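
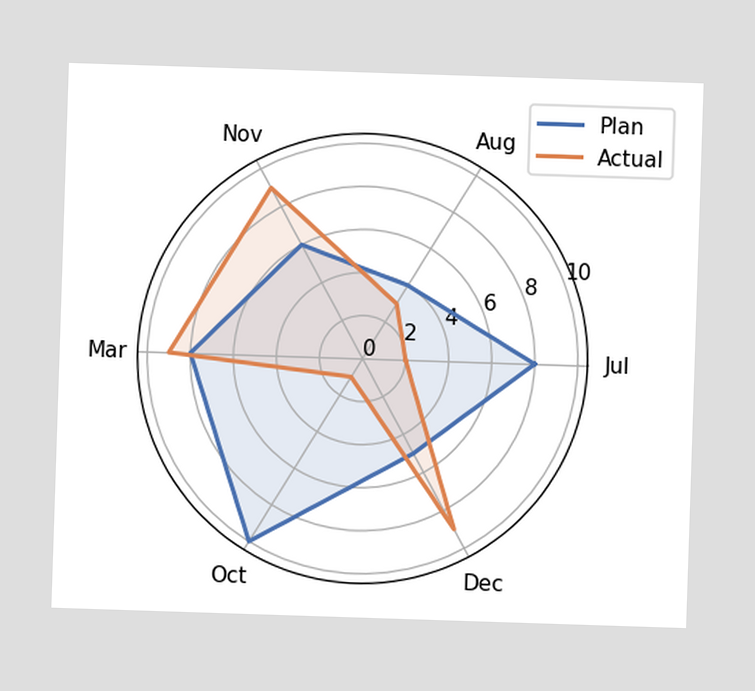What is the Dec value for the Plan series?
On the Dec axis, Plan reaches 5.

5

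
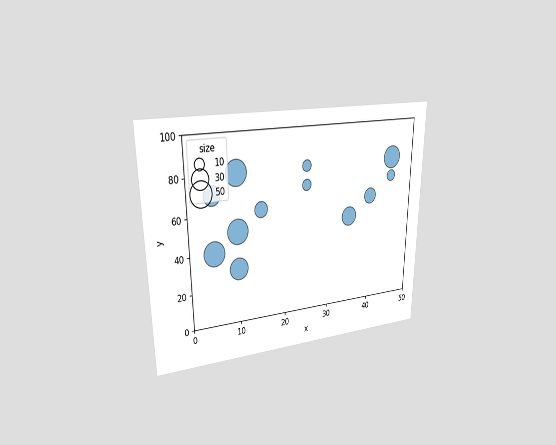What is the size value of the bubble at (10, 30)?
The chart is viewed at a slight angle. Matching the bubble at (10, 30) against the size legend gives 40.

40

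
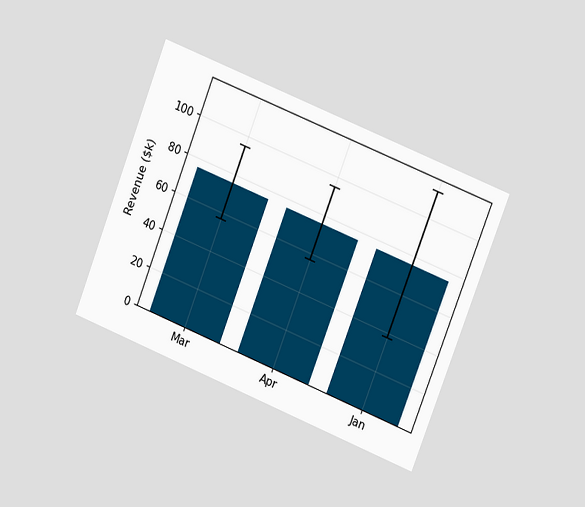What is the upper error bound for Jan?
The chart is tilted about 21° clockwise and viewed slightly from the right. The Jan bar's upper whisker reaches $114k.

$114k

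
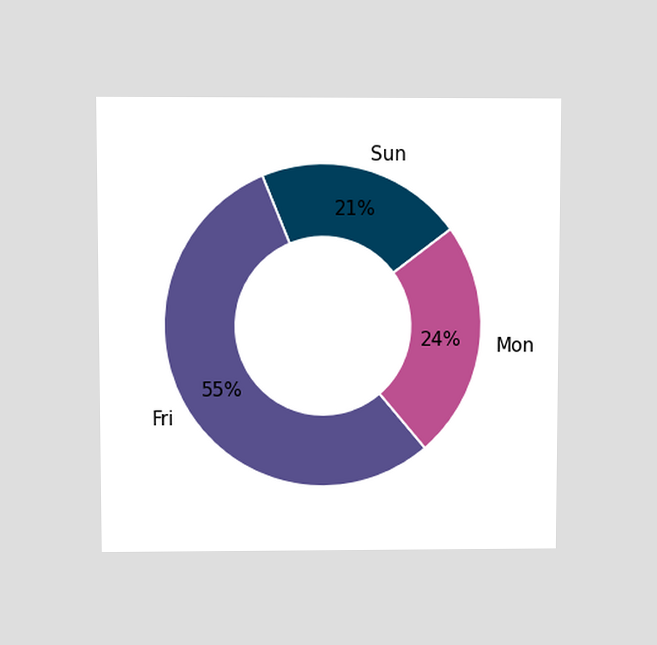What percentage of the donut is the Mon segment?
24%

The chart is viewed at a slight angle. The Mon segment takes up 24% of the ring.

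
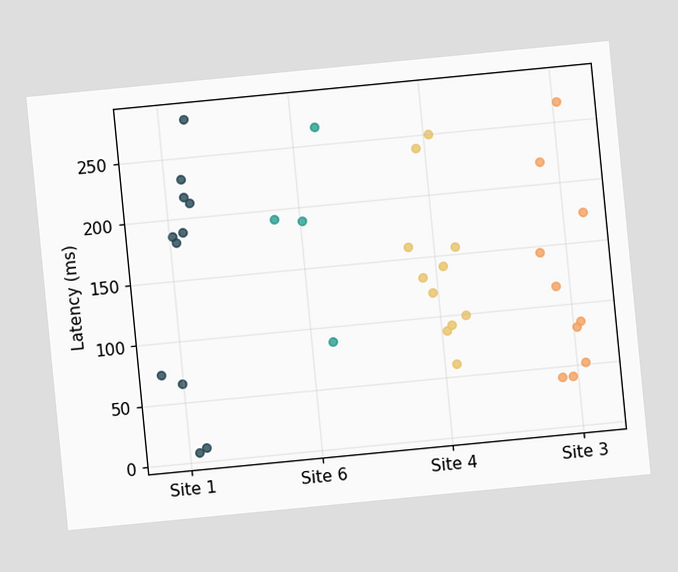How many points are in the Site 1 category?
11

The chart is tilted about 6° counter-clockwise. Counting the markers in the Site 1 column gives 11.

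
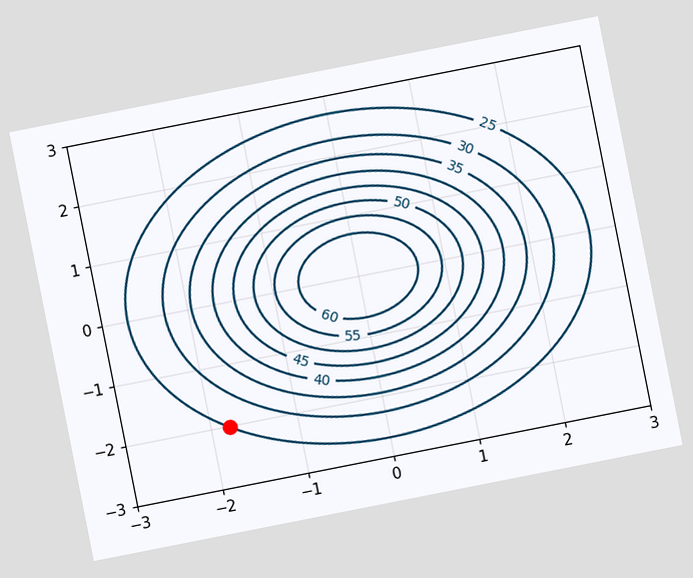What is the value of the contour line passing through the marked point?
The chart is tilted about 11° counter-clockwise. The marked point sits on the contour labelled 25.

25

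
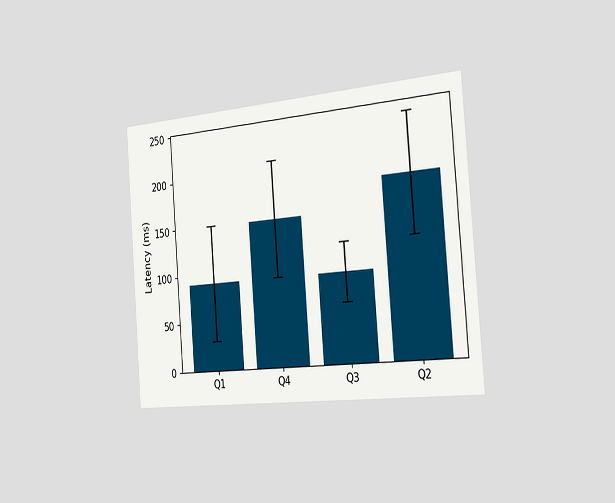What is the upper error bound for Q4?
The chart is tilted about 4° counter-clockwise and viewed slightly from the right. The Q4 bar's upper whisker reaches 210ms.

210ms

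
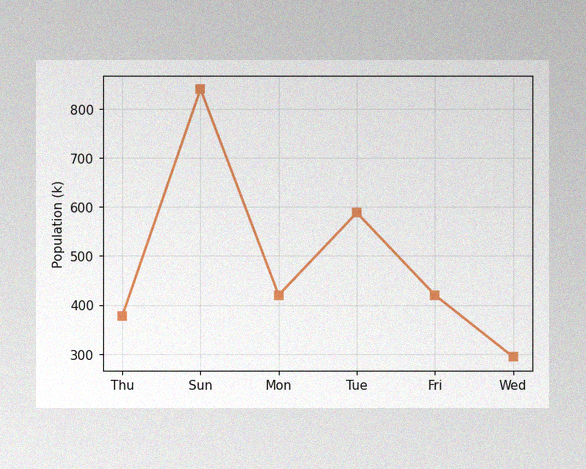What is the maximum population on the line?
840k

The image has some photo noise and uneven lighting. The highest point is at Sun, and reading across to the y-axis gives 840k.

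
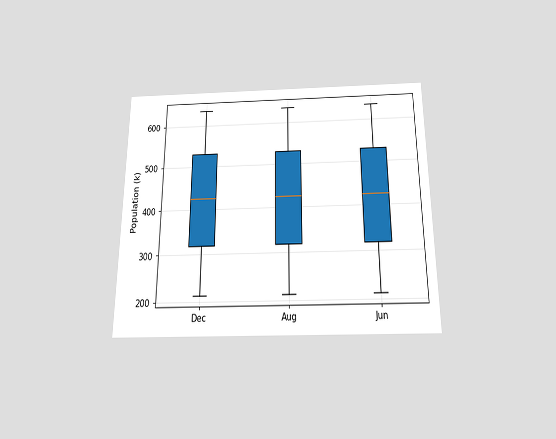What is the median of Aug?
The chart is viewed slightly from below. The median line in the Aug box sits at 424k.

424k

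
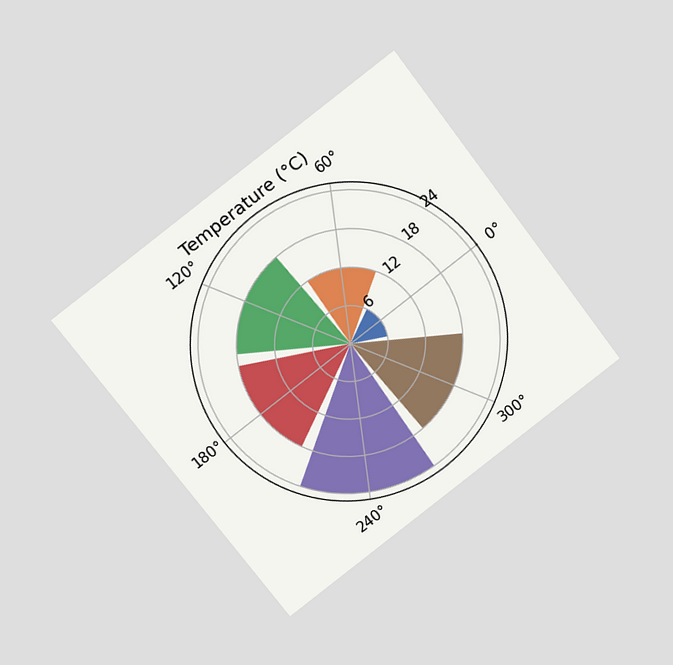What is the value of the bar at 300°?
18°C

The chart is tilted about 37° counter-clockwise and viewed slightly from above. The bar at 300° reaches 18°C on the radial axis.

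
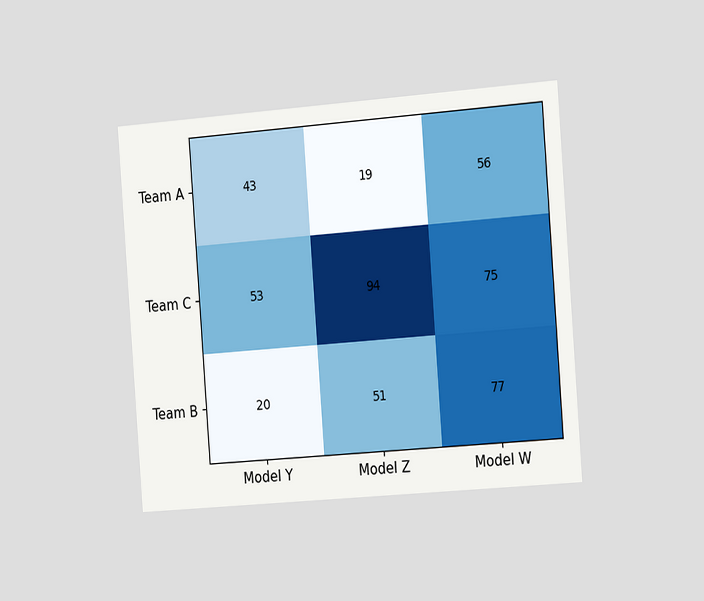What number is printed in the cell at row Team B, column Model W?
The chart is tilted about 4° counter-clockwise and viewed slightly from the right. The (Team B, Model W) cell reads 77.

77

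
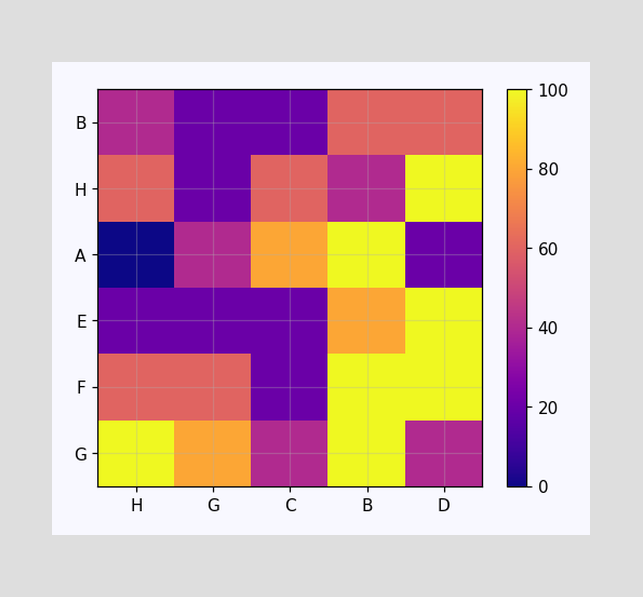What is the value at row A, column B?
Matching cell (A, B) against the colorbar gives 100.

100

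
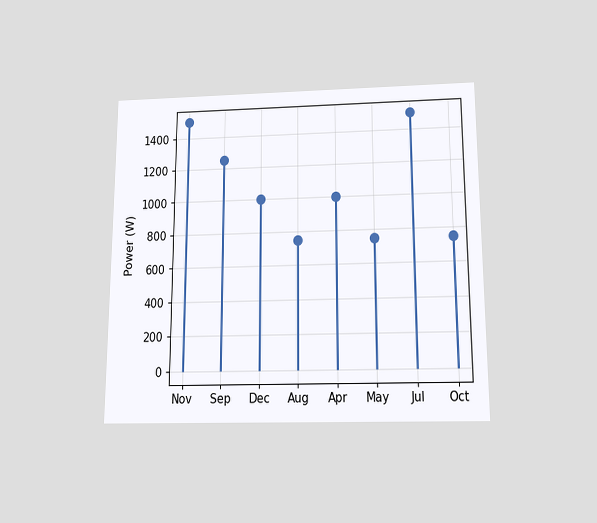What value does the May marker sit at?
750W

The chart is viewed slightly from below. The May marker sits at 750W.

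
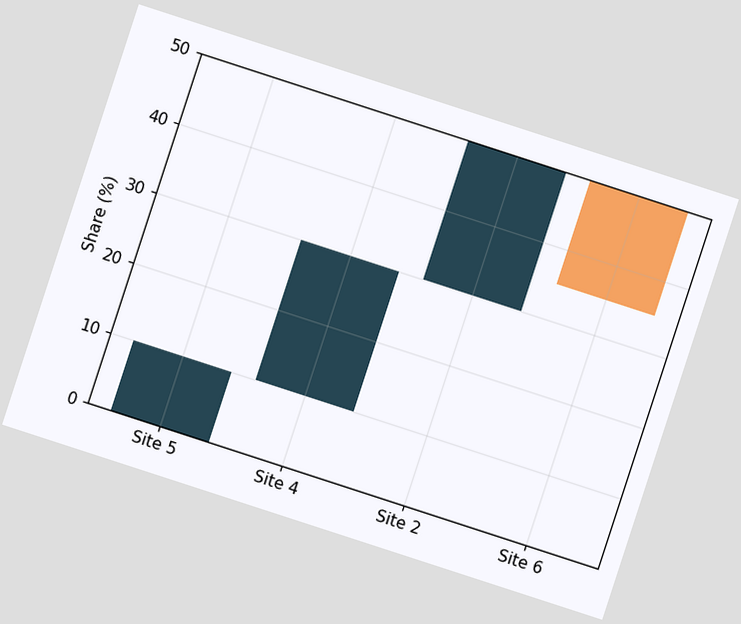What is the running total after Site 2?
The chart is tilted about 18° clockwise. After Site 2 the running total reaches 50%.

50%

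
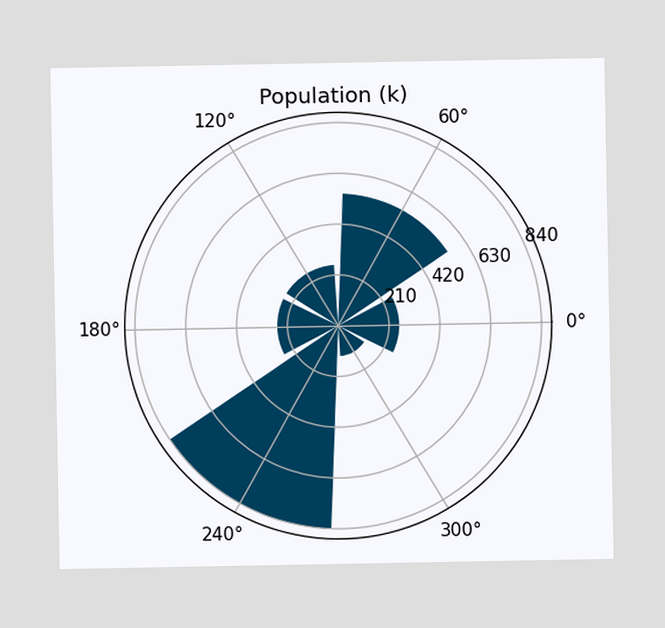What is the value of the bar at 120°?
The bar at 120° reaches 252k on the radial axis.

252k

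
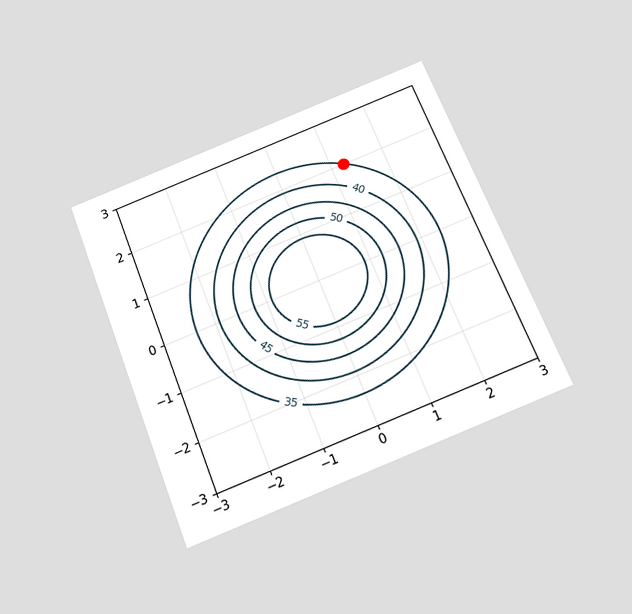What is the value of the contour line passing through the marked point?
The chart is tilted about 21° counter-clockwise and viewed slightly from below. The marked point sits on the contour labelled 35.

35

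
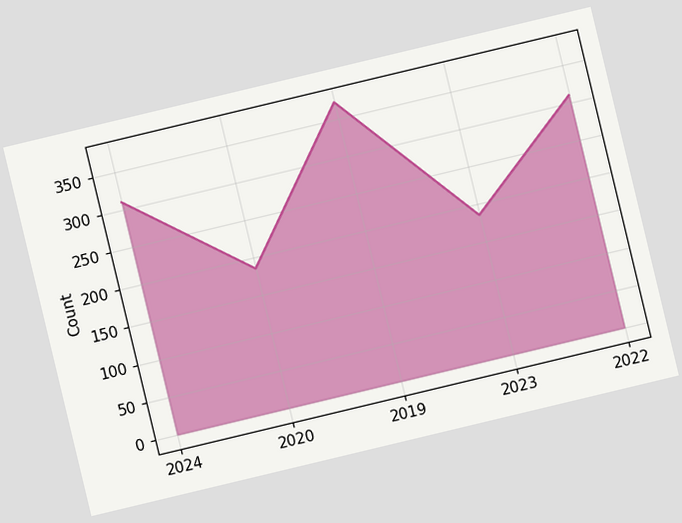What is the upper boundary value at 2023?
The chart is tilted about 13° counter-clockwise. At 2023 the upper boundary is at 186.

186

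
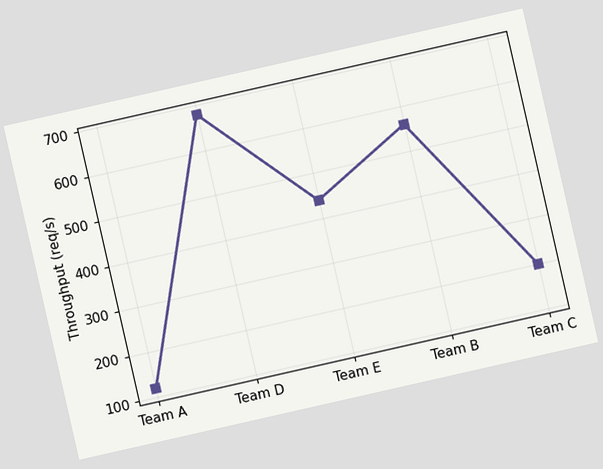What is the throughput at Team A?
120req/s

The chart is tilted about 13° counter-clockwise. At Team A, the line is at 120req/s.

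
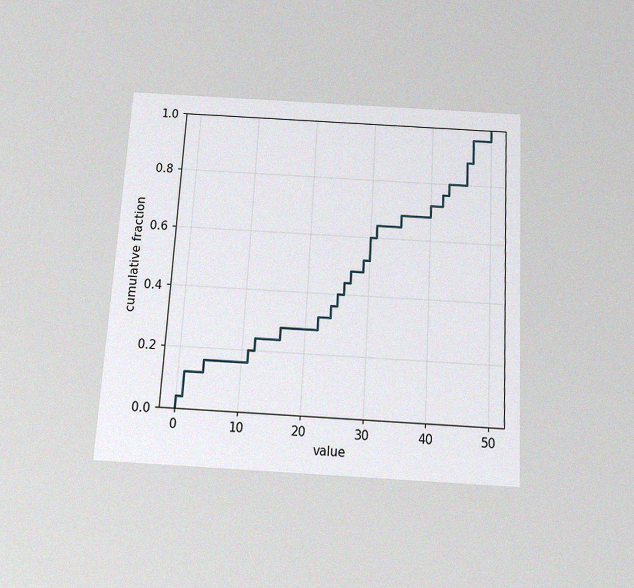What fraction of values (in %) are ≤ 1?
12%

The chart is tilted about 3° clockwise and viewed slightly from below, with some photo noise. At x=1 the ECDF step is at 12%.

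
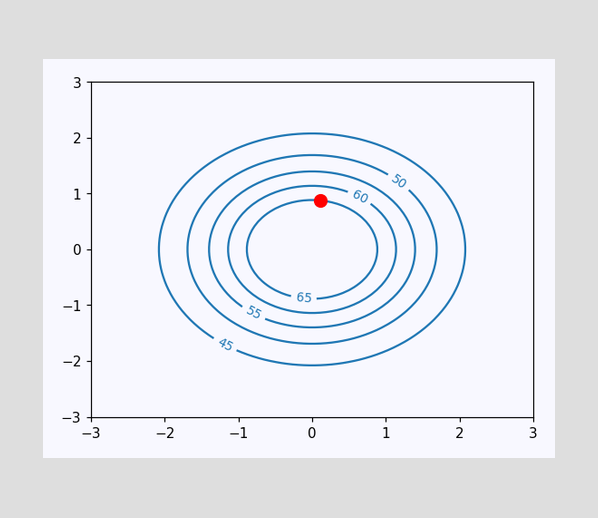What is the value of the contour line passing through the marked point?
The marked point sits on the contour labelled 65.

65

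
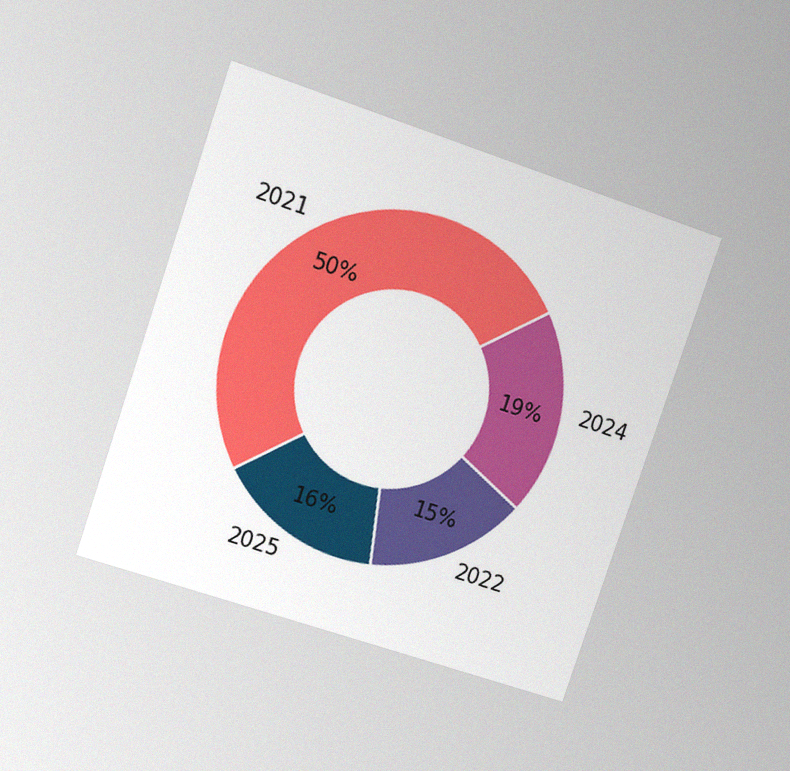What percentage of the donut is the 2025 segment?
The chart is tilted about 19° clockwise and viewed at a slight angle, with some photo noise. The 2025 segment takes up 16% of the ring.

16%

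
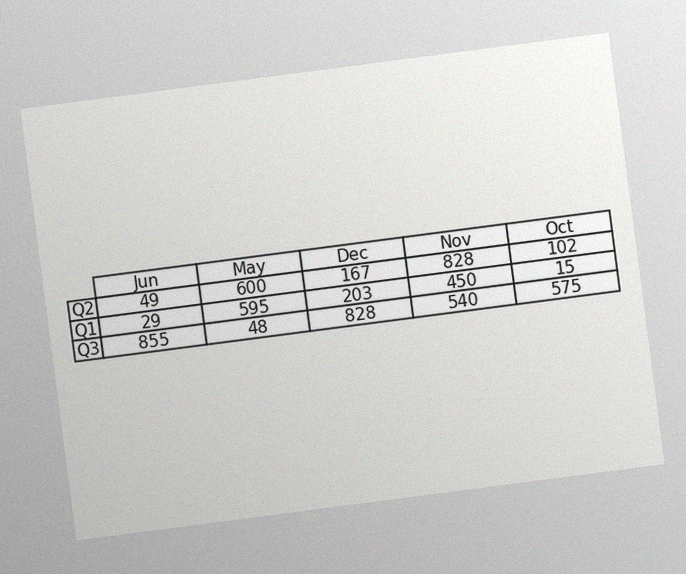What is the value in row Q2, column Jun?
49

The chart is tilted about 7° counter-clockwise, with some photo noise. The (Q2, Jun) cell reads 49.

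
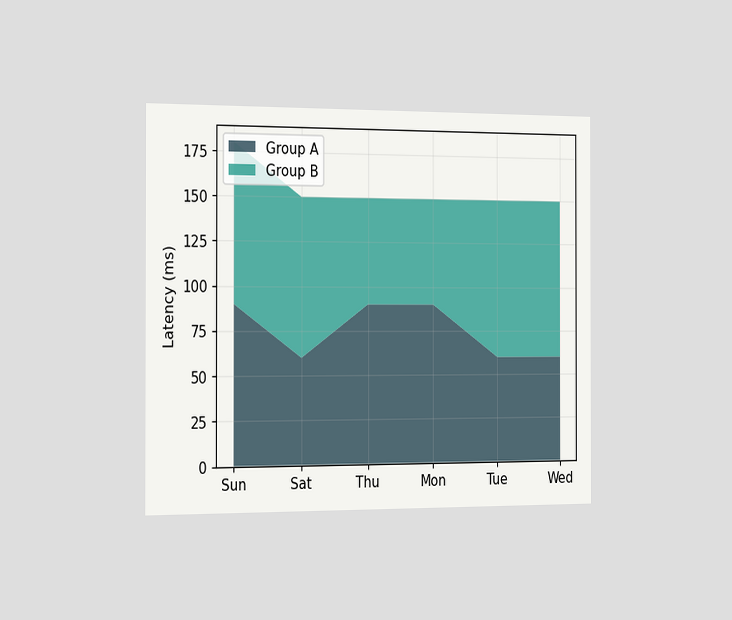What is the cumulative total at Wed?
150ms

The chart is viewed slightly from the left. The stacked total at Wed reaches 150ms.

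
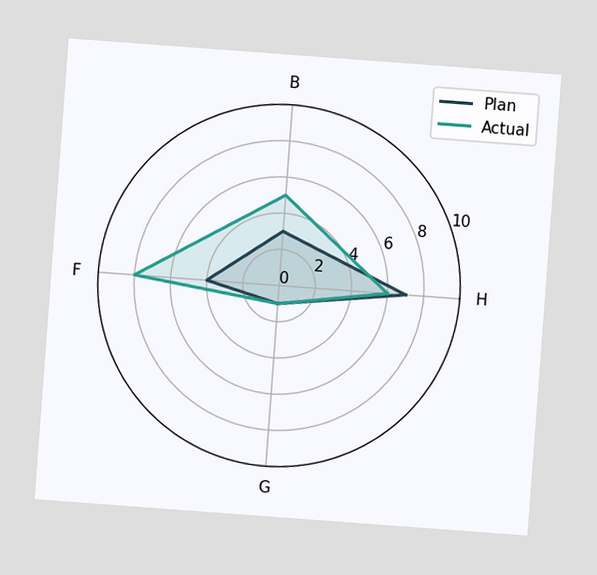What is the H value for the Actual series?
6

The chart is tilted about 4° clockwise. On the H axis, Actual reaches 6.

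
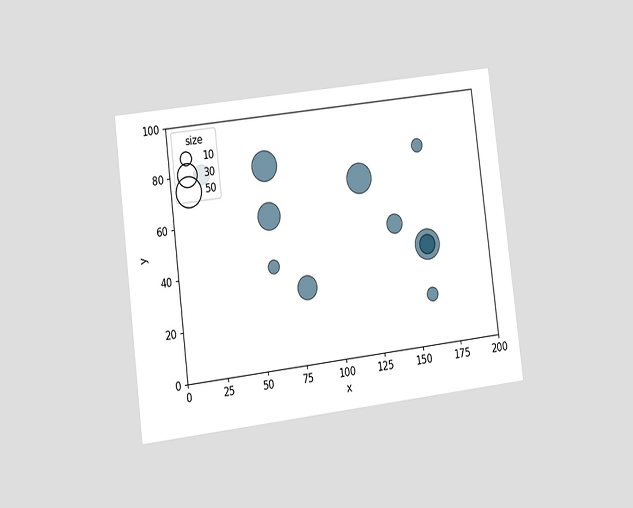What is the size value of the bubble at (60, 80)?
The chart is tilted about 7° counter-clockwise and viewed at a slight angle. Matching the bubble at (60, 80) against the size legend gives 50.

50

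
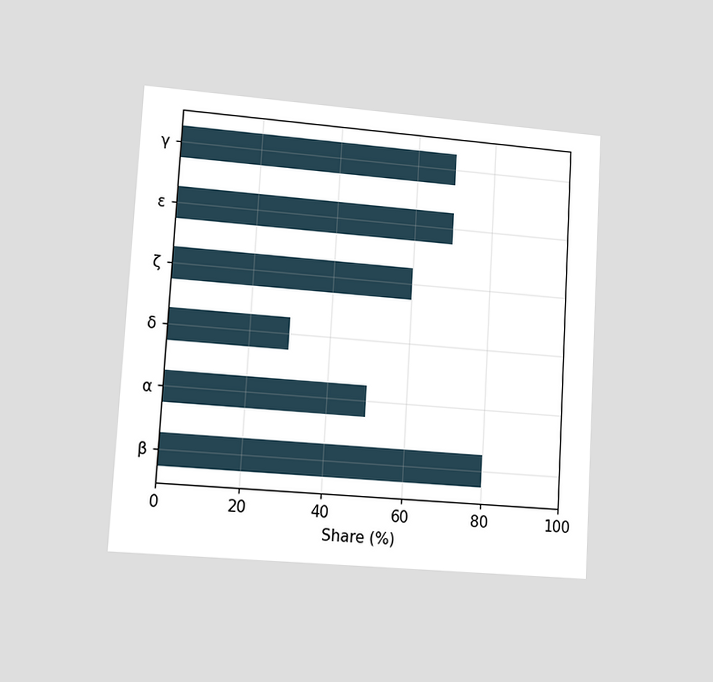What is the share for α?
50%

The chart is tilted about 3° clockwise and viewed slightly from the left. Reading along the chart's x-axis, the α bar reaches 50%.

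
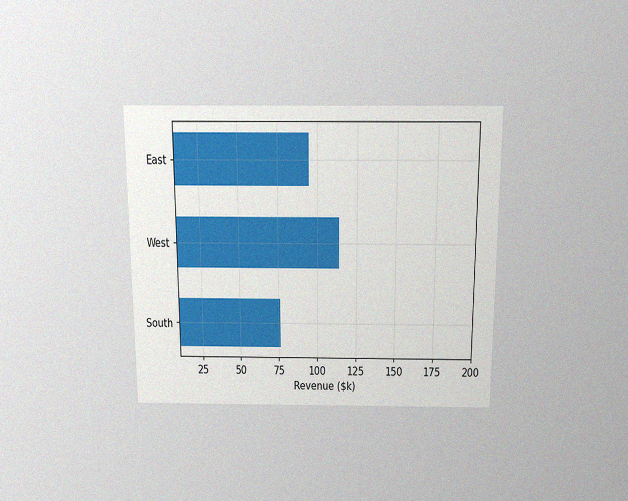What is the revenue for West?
$114k

The chart is viewed slightly from above, with some photo noise. Reading along the chart's x-axis, the West bar reaches $114k.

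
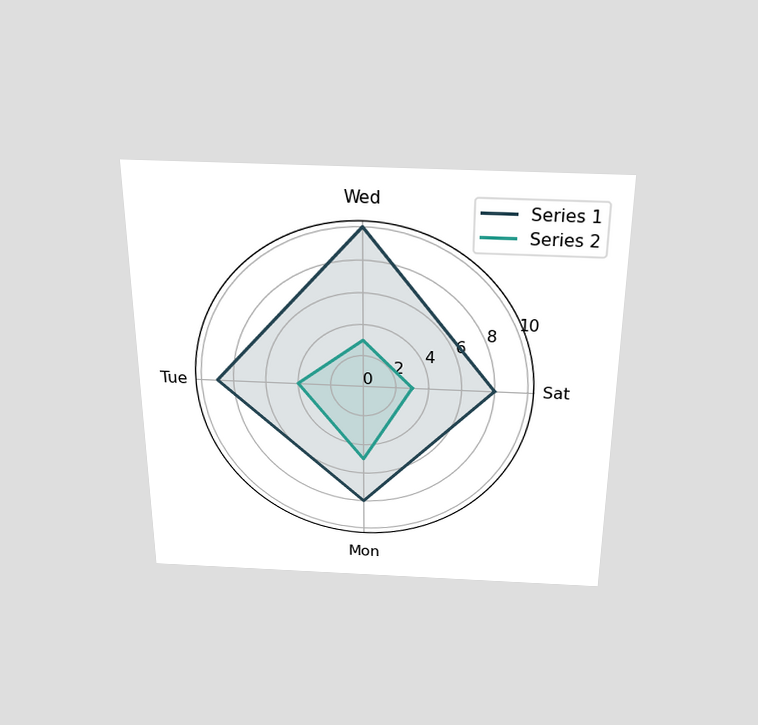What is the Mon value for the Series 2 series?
The chart is viewed slightly from above. On the Mon axis, Series 2 reaches 5.

5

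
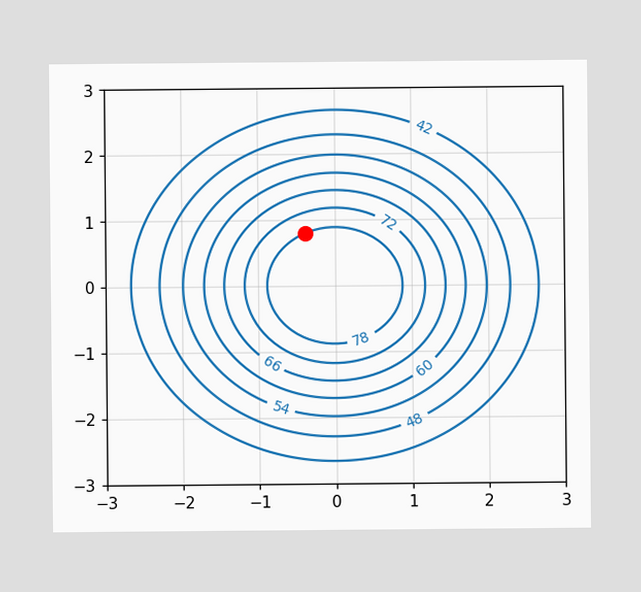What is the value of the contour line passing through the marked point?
The marked point sits on the contour labelled 78.

78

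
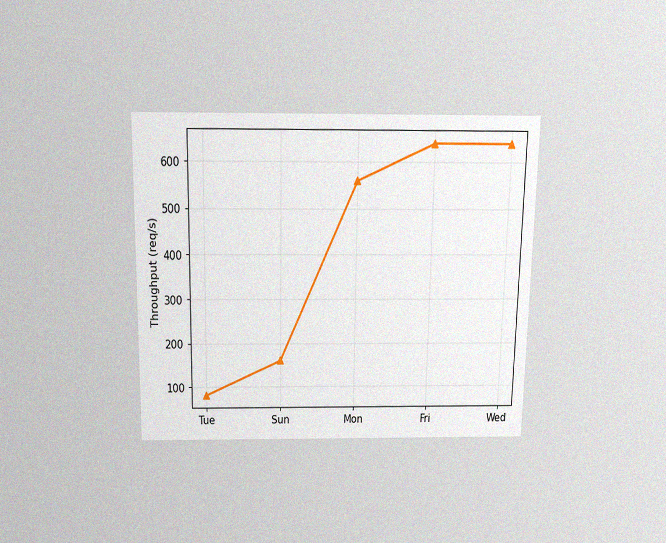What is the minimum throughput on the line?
The chart is viewed slightly from above, with some photo noise. The lowest point is at Tue, and reading across to the y-axis gives 80req/s.

80req/s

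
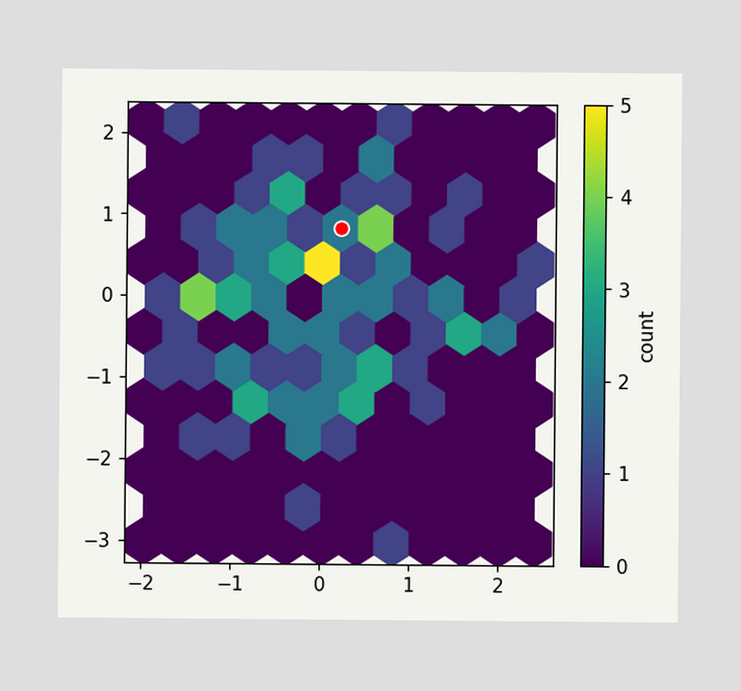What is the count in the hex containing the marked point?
The marked hex reads 2 on the colorbar.

2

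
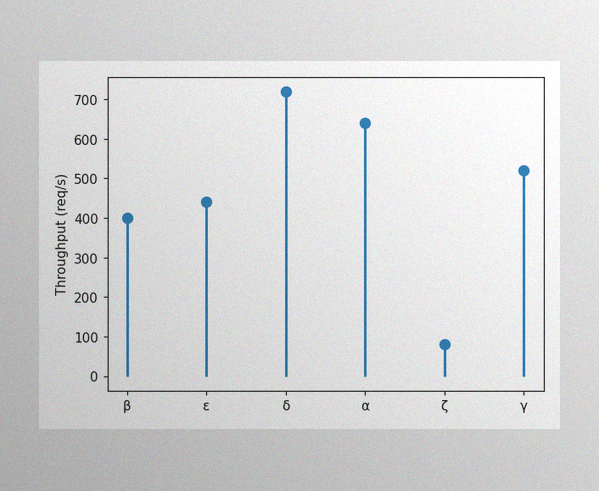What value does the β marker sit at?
The image has some photo noise and uneven lighting. The β marker sits at 400req/s.

400req/s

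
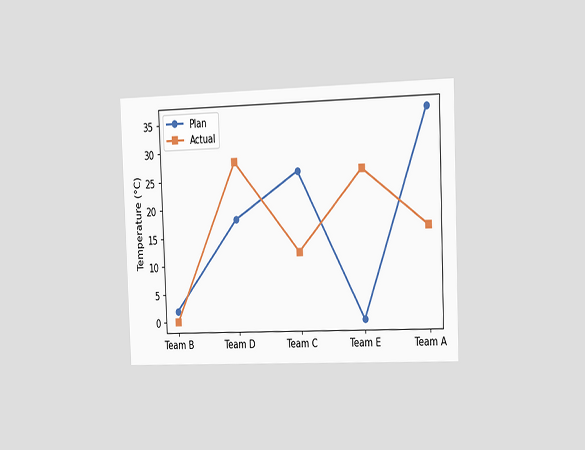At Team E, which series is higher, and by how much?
Actual, by 26°C

The chart is tilted about 2° counter-clockwise and viewed slightly from the right. At Team E, Actual sits above the other line by 26°C.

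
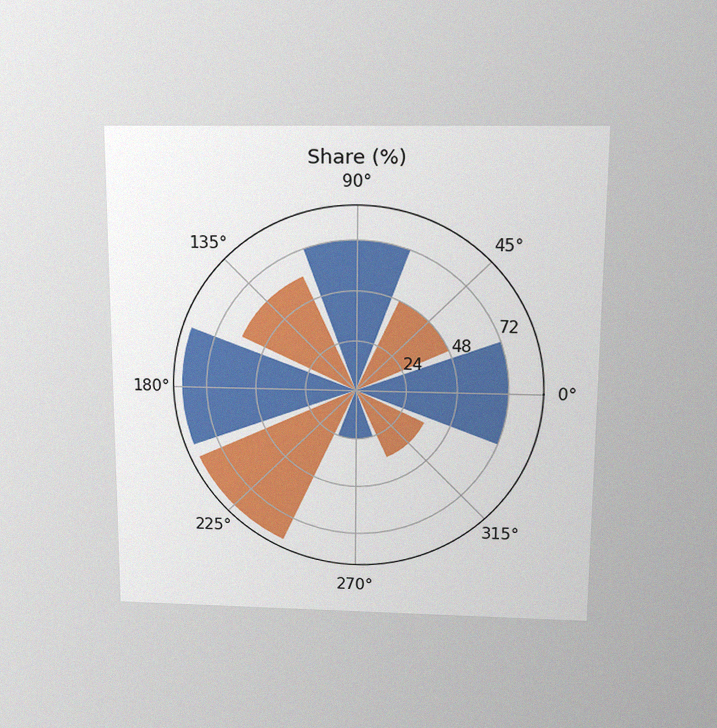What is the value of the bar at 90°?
72%

The chart is viewed slightly from above, with some photo noise. The bar at 90° reaches 72% on the radial axis.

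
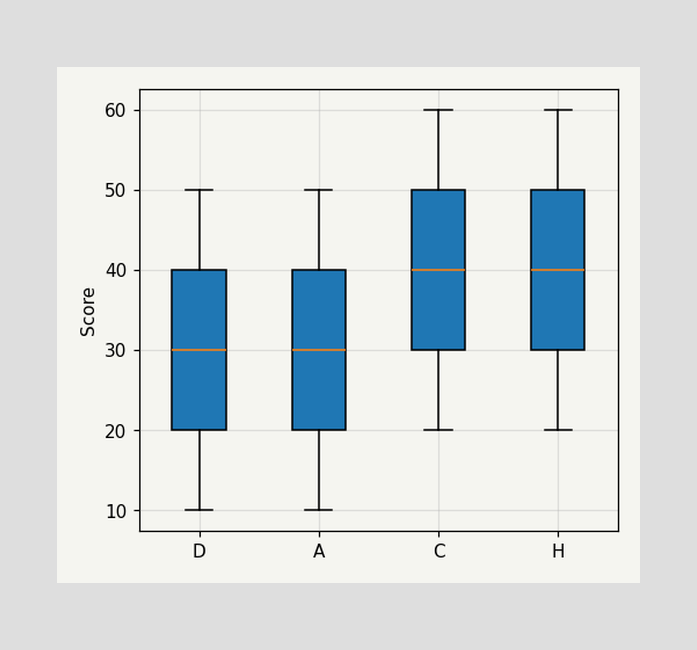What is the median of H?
40

The median line in the H box sits at 40.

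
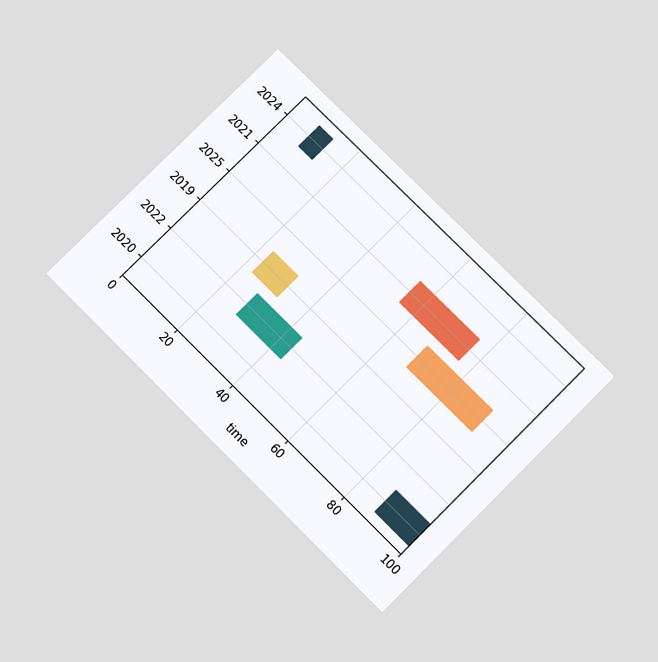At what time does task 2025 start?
The chart is tilted about 45° clockwise and viewed slightly from below. The 2025 bar begins at t=68.

68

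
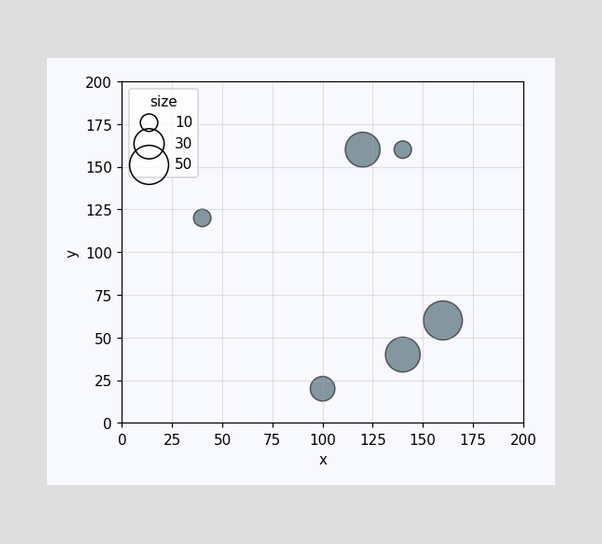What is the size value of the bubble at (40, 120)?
Matching the bubble at (40, 120) against the size legend gives 10.

10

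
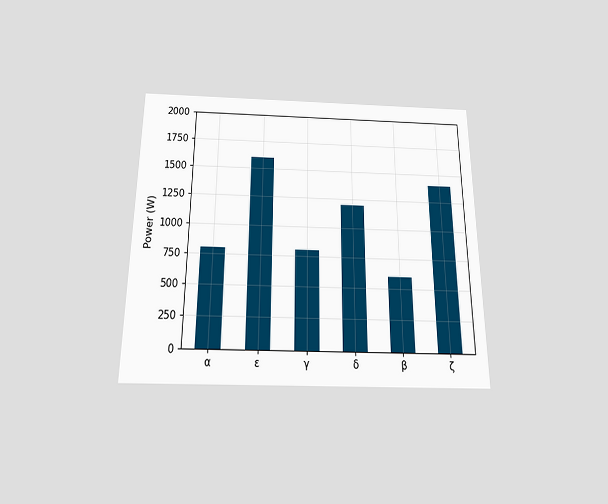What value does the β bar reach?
600W

The chart is viewed slightly from below. Reading along the chart's y-axis, the β bar reaches 600W.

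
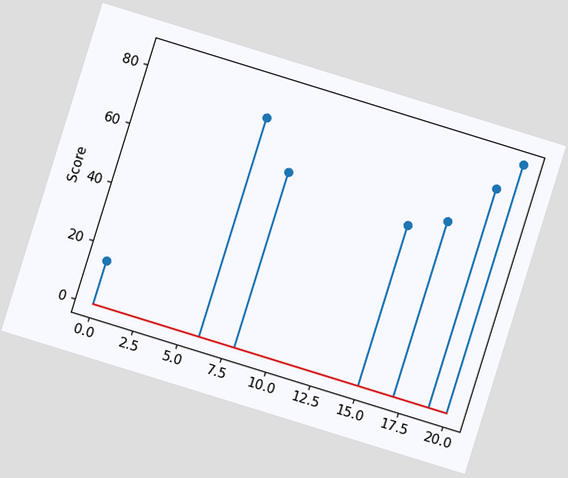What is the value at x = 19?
75

The chart is tilted about 17° clockwise. The stem at x=19 reaches 75.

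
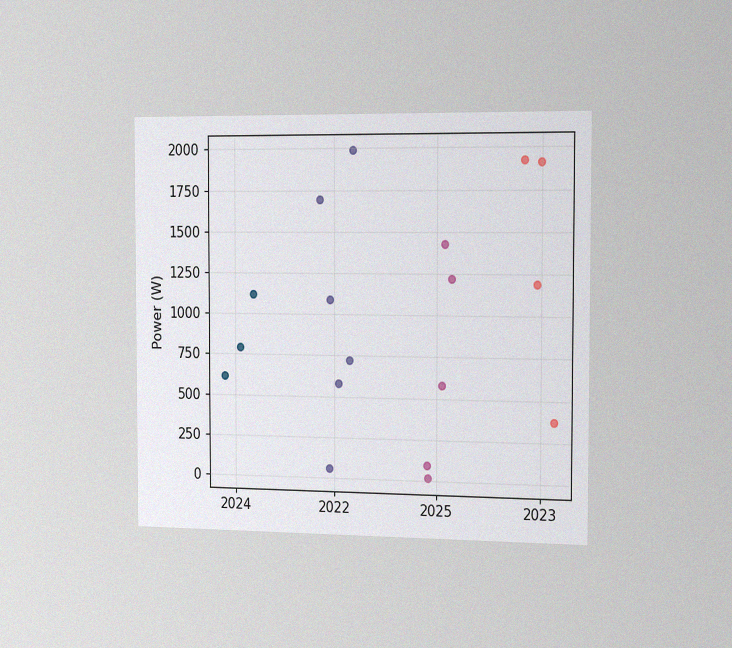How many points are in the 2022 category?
The chart is viewed slightly from the right, with some photo noise. Counting the markers in the 2022 column gives 6.

6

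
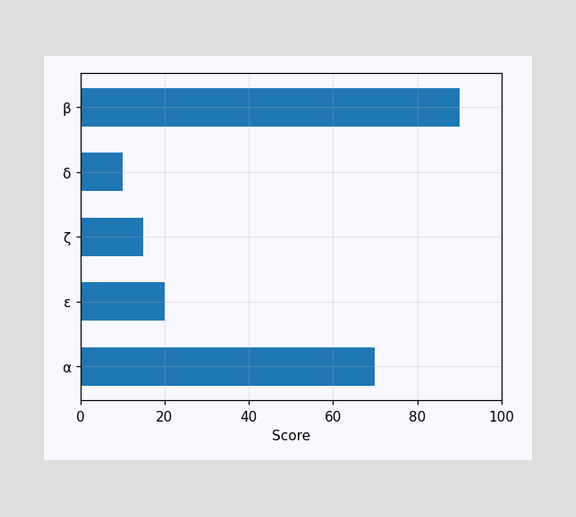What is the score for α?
Reading along the chart's x-axis, the α bar reaches 70.

70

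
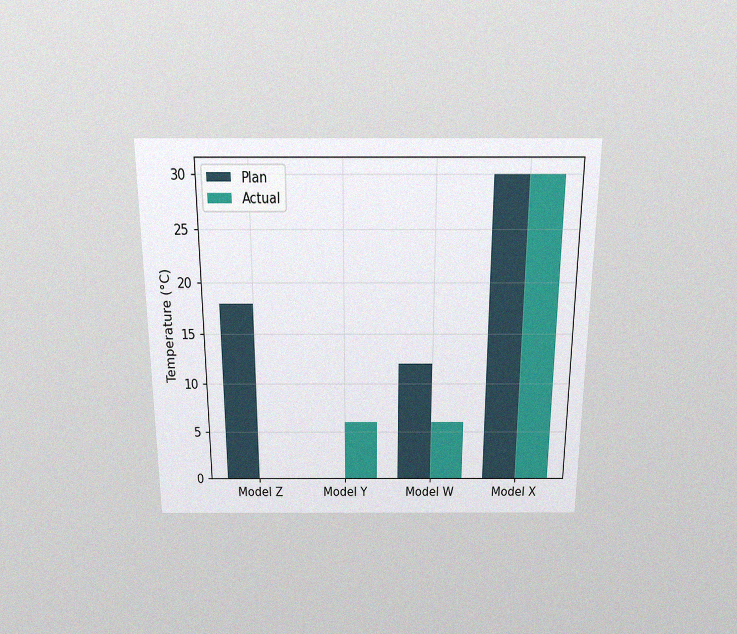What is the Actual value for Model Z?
The chart is viewed slightly from above, with some photo noise. The Actual bar at Model Z reaches 0°C on the y-axis.

0°C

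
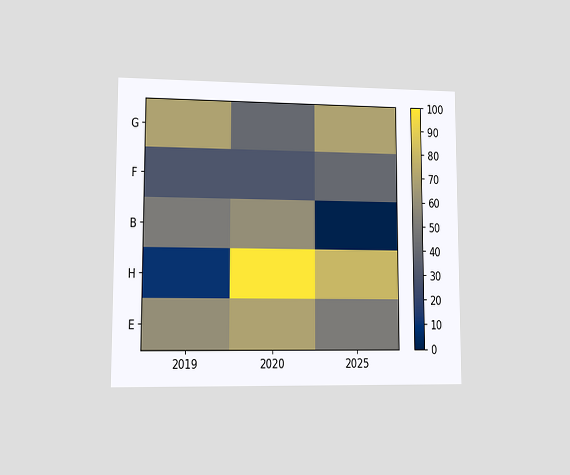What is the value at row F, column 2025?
The chart is viewed at a slight angle. Matching cell (F, 2025) against the colorbar gives 40.

40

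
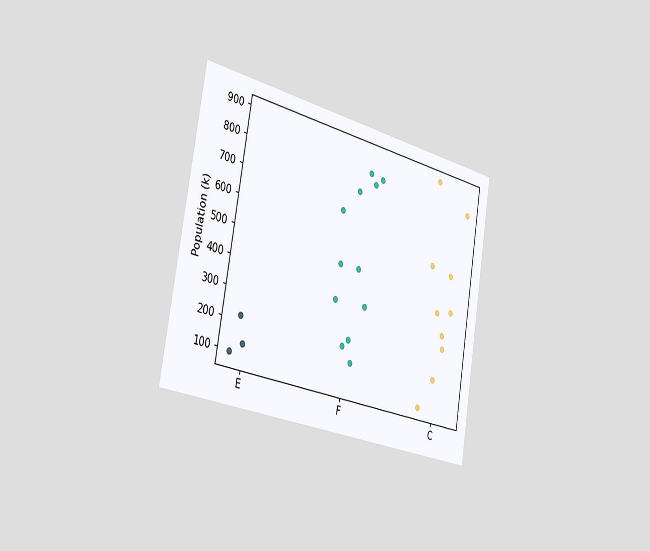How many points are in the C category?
10

The chart is tilted about 10° clockwise and viewed slightly from the left. Counting the markers in the C column gives 10.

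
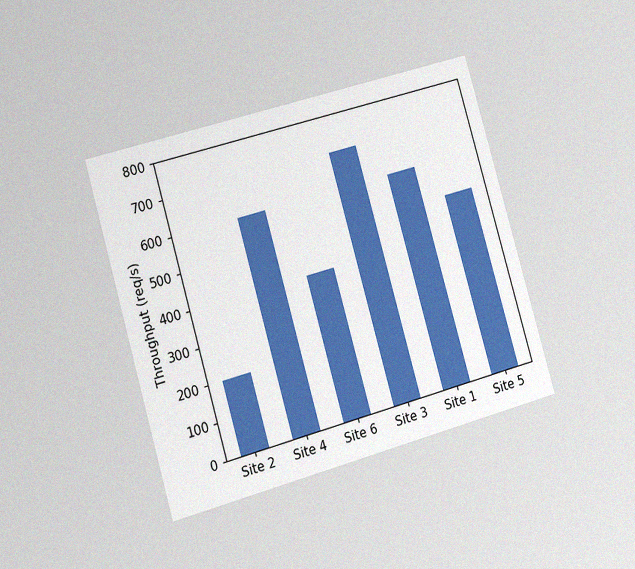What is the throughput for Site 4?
The chart is tilted about 16° counter-clockwise and viewed slightly from the left, with some photo noise. Reading along the chart's y-axis, the Site 4 bar reaches 600req/s.

600req/s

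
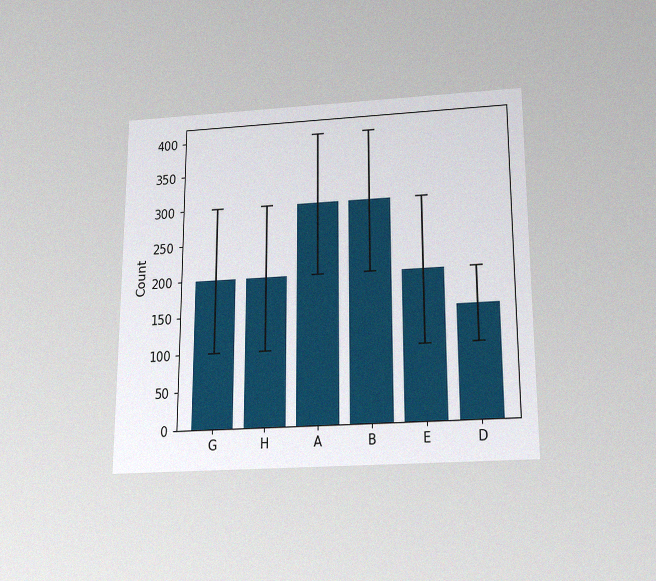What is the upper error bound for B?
400

The chart is viewed slightly from below, with some photo noise. The B bar's upper whisker reaches 400.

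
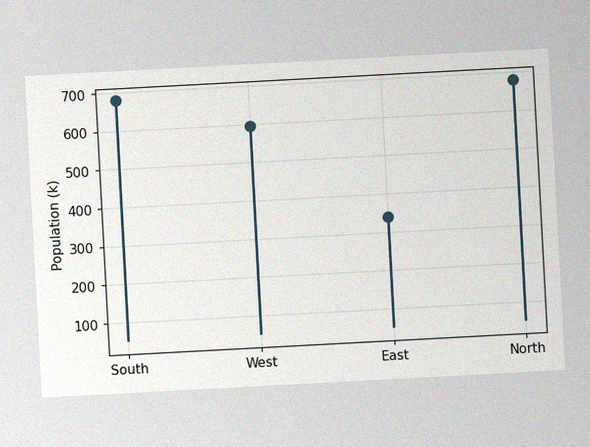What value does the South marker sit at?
The chart is tilted about 3° counter-clockwise, with some photo noise. The South marker sits at 680k.

680k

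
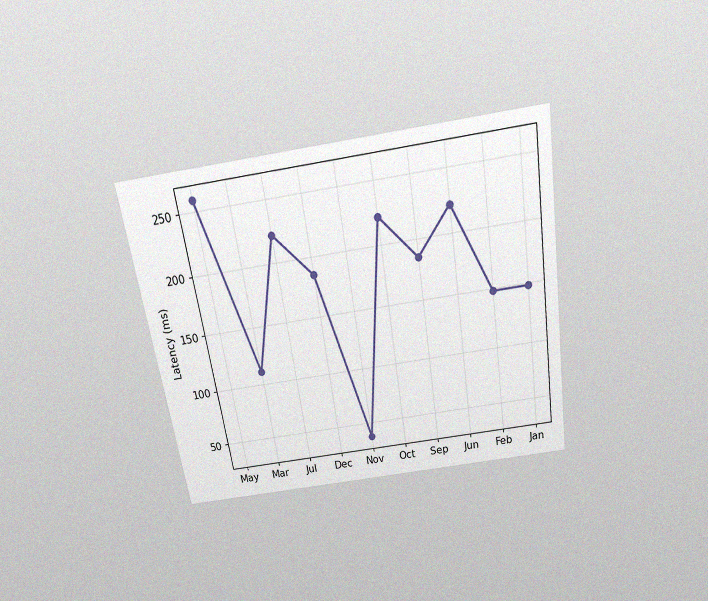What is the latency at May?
The chart is tilted about 9° counter-clockwise and viewed slightly from above, with some photo noise. At May, the line is at 259ms.

259ms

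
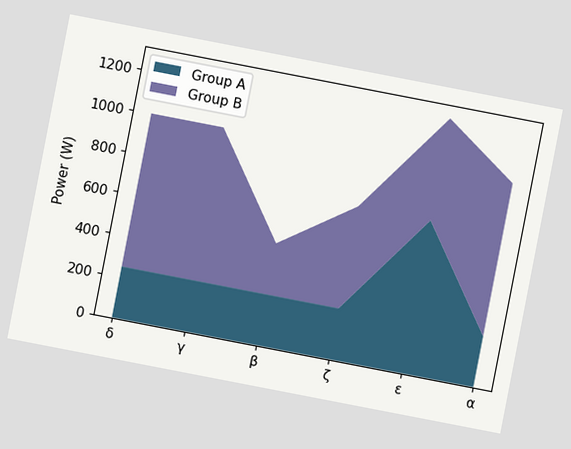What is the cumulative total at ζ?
750W

The chart is tilted about 11° clockwise. The stacked total at ζ reaches 750W.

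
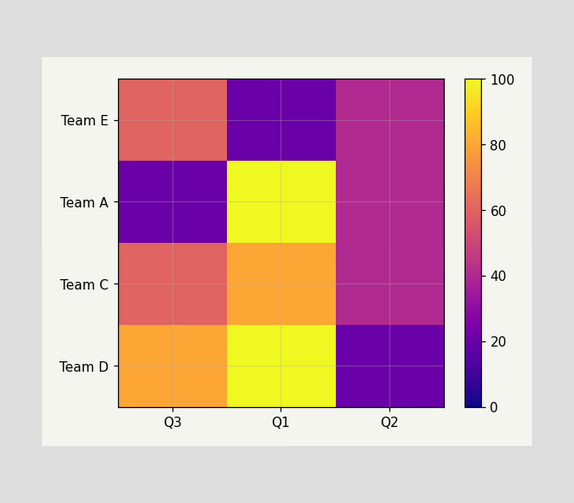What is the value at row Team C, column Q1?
80

Matching cell (Team C, Q1) against the colorbar gives 80.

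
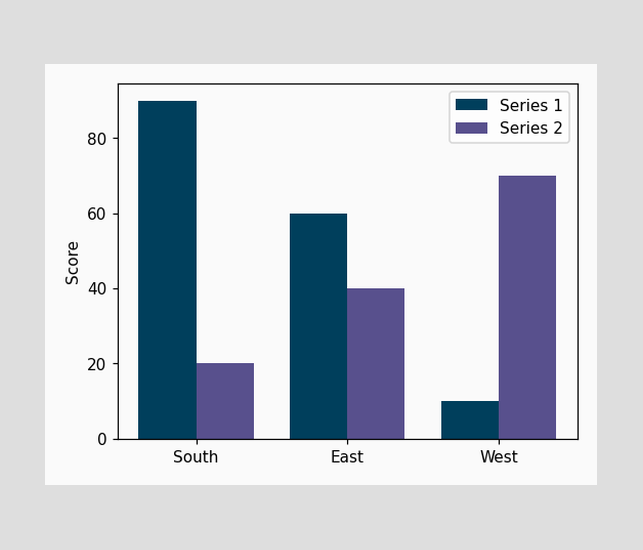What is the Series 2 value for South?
20

The Series 2 bar at South reaches 20 on the y-axis.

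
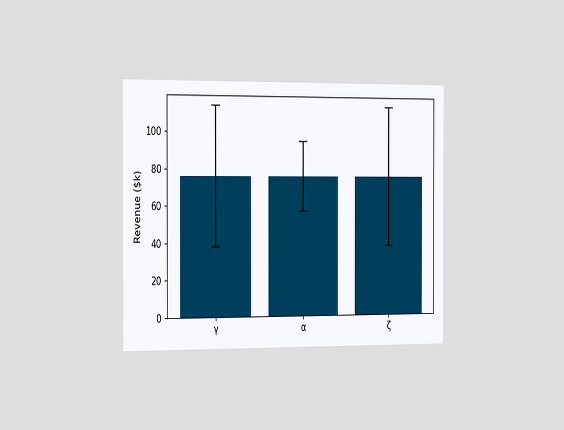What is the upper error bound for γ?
The chart is viewed slightly from the left. The γ bar's upper whisker reaches $114k.

$114k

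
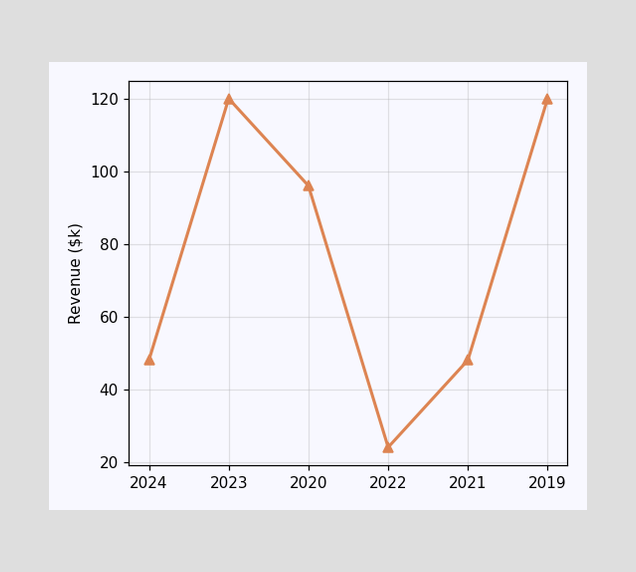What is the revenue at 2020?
At 2020, the line is at $96k.

$96k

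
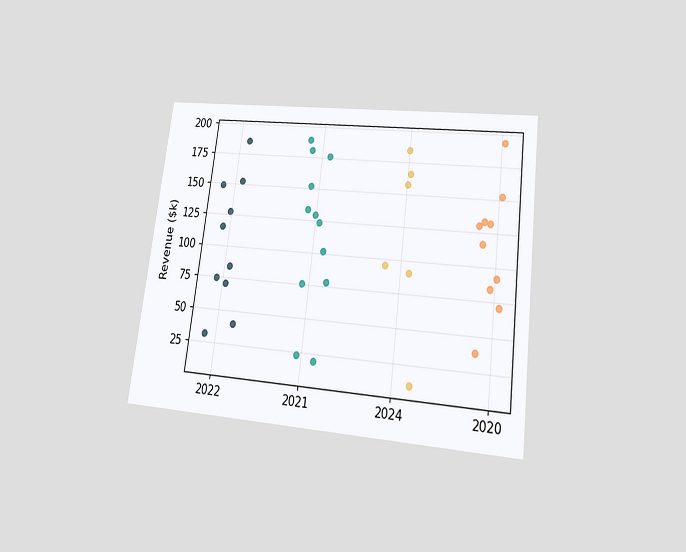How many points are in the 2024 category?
The chart is tilted about 7° clockwise and viewed at a slight angle. Counting the markers in the 2024 column gives 6.

6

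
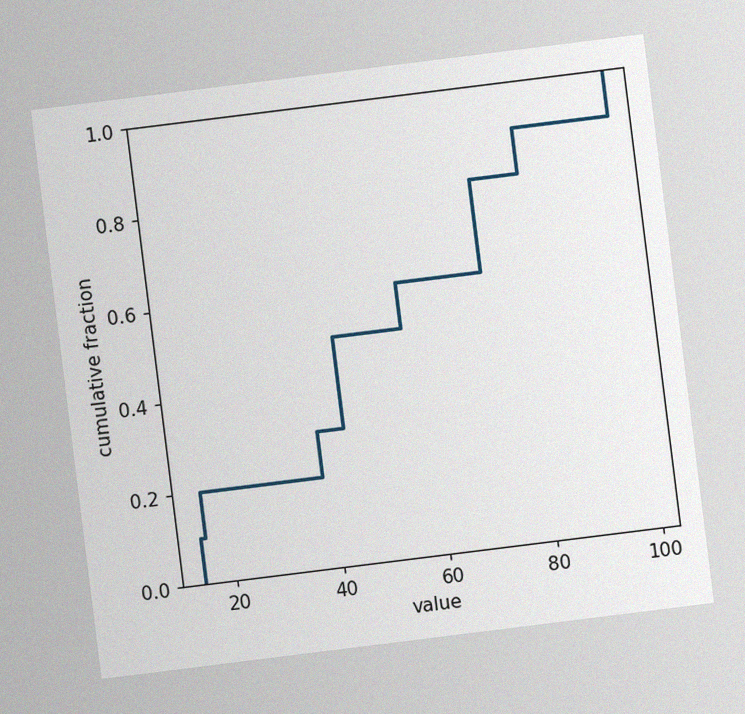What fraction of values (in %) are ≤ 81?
90%

The chart is tilted about 7° counter-clockwise, with some photo noise. At x=81 the ECDF step is at 90%.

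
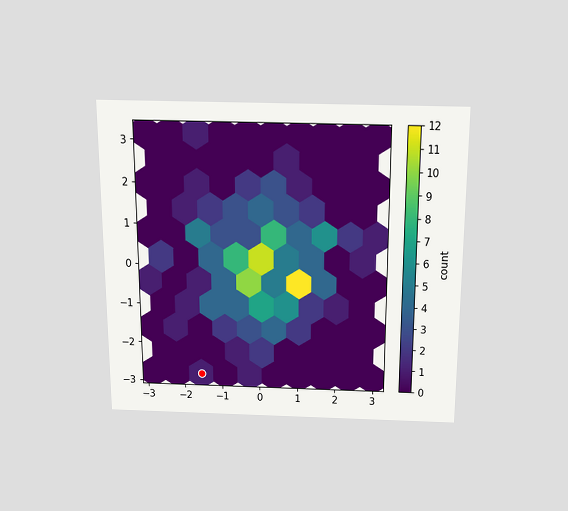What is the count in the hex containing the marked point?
The chart is viewed slightly from above. The marked hex reads 1 on the colorbar.

1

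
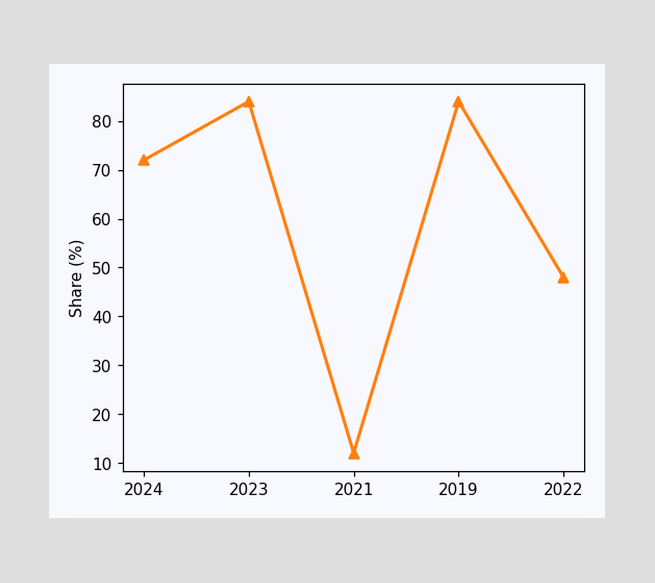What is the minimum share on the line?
12%

The lowest point is at 2021, and reading across to the y-axis gives 12%.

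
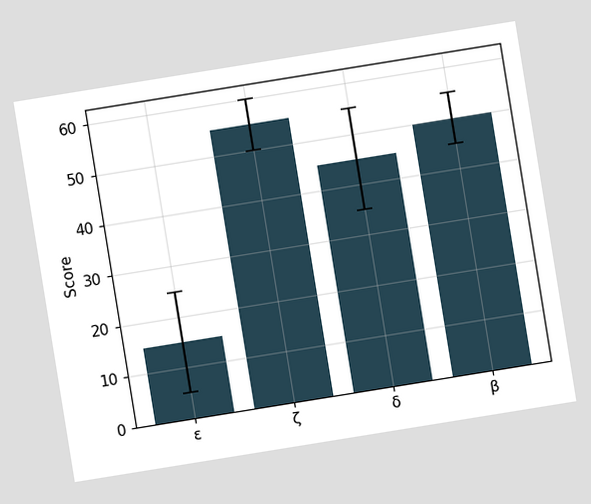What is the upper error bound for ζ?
60

The chart is tilted about 9° counter-clockwise. The ζ bar's upper whisker reaches 60.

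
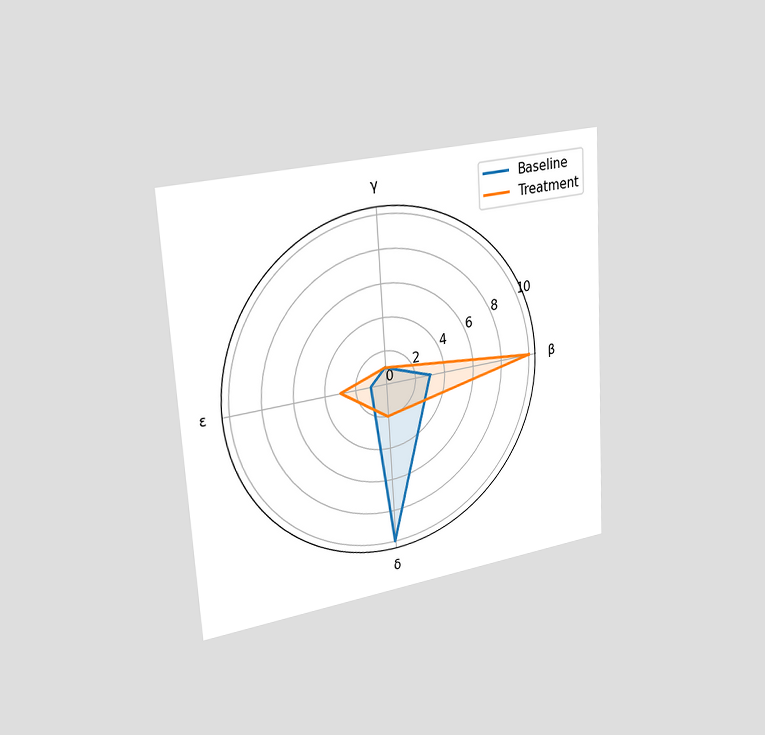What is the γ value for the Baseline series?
1

The chart is tilted about 4° counter-clockwise and viewed slightly from the left. On the γ axis, Baseline reaches 1.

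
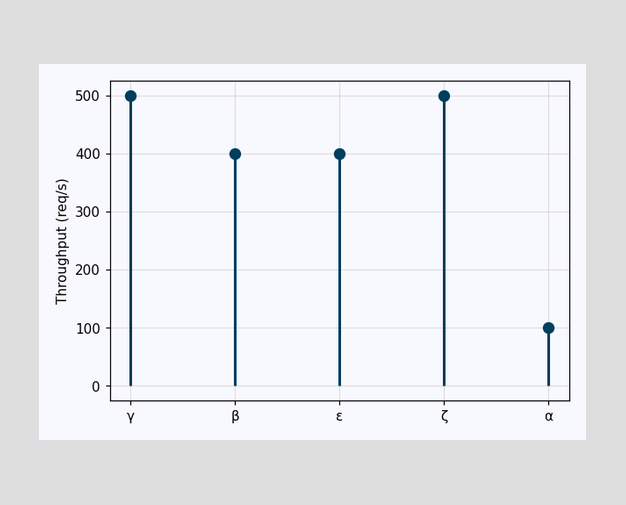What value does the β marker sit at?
The β marker sits at 400req/s.

400req/s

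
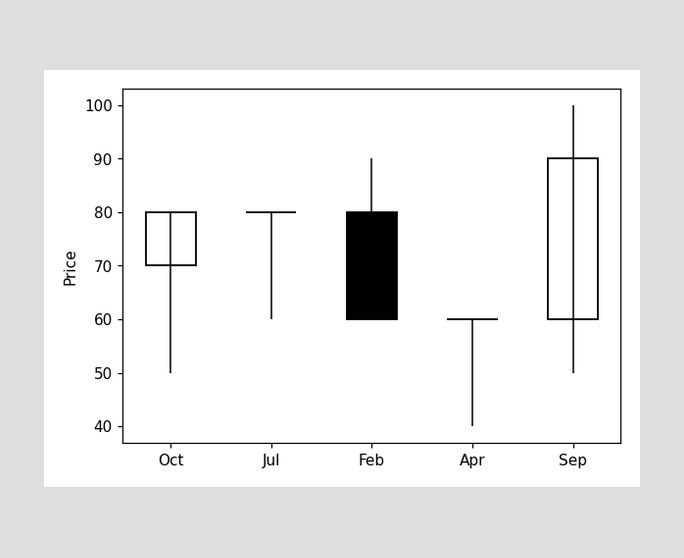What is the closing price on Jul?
80

The Jul candle closes at 80.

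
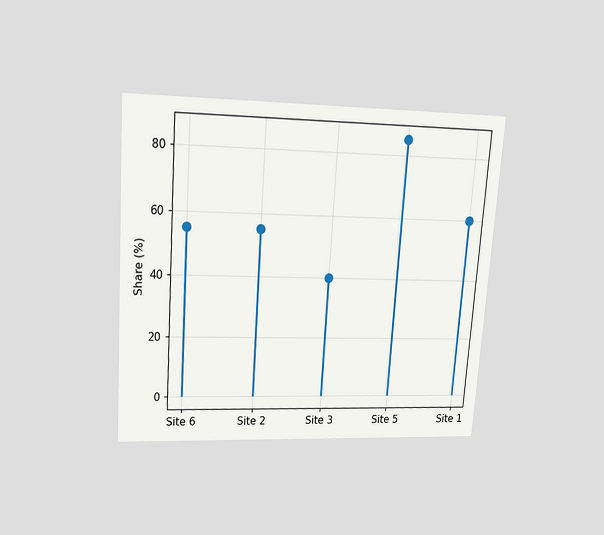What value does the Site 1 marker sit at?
60%

The chart is tilted about 4° clockwise and viewed slightly from above. The Site 1 marker sits at 60%.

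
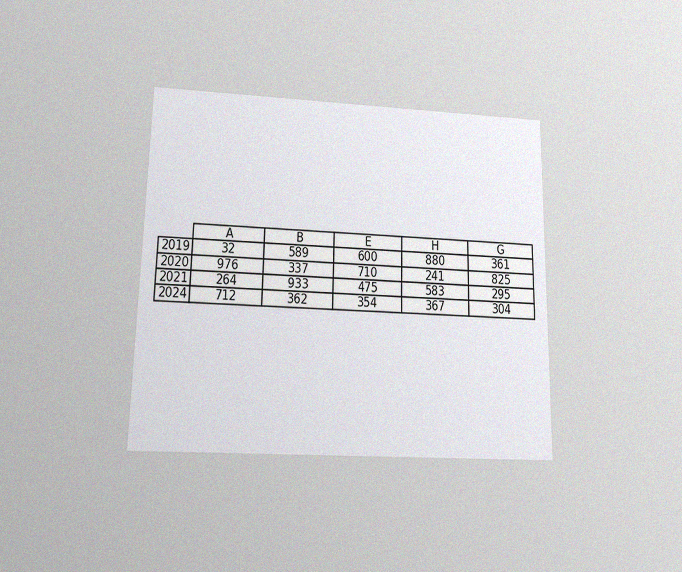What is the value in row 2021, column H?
The chart is viewed slightly from below, with some photo noise. The (2021, H) cell reads 583.

583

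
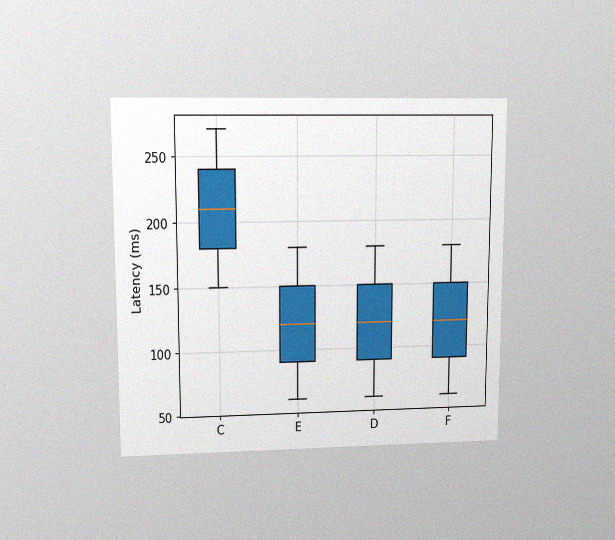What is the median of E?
The chart is viewed at a slight angle, with some photo noise. The median line in the E box sits at 120ms.

120ms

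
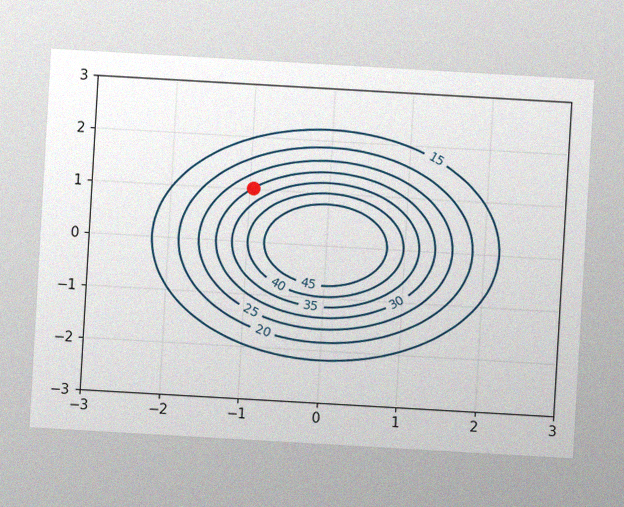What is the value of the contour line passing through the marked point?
30

The chart is tilted about 3° clockwise, with some photo noise. The marked point sits on the contour labelled 30.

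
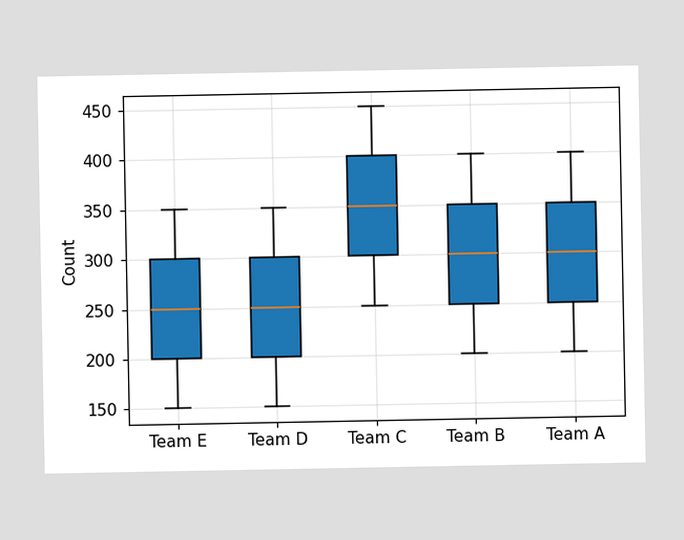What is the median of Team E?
The median line in the Team E box sits at 250.

250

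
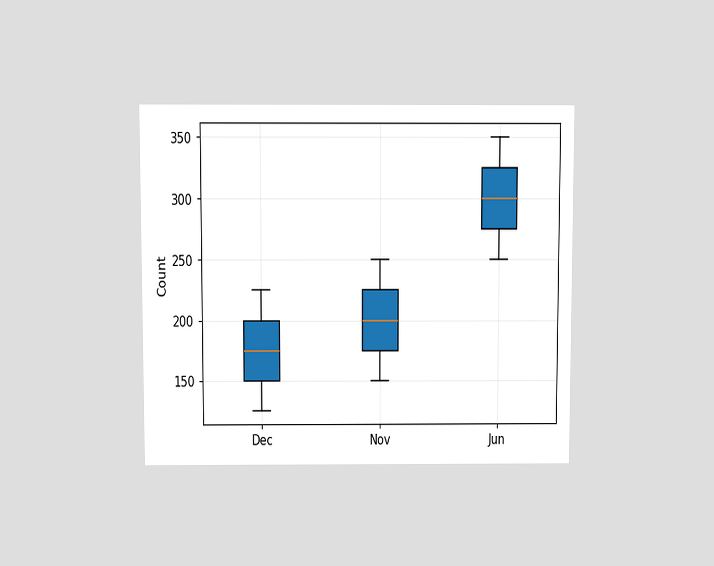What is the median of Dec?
175

The chart is viewed slightly from above. The median line in the Dec box sits at 175.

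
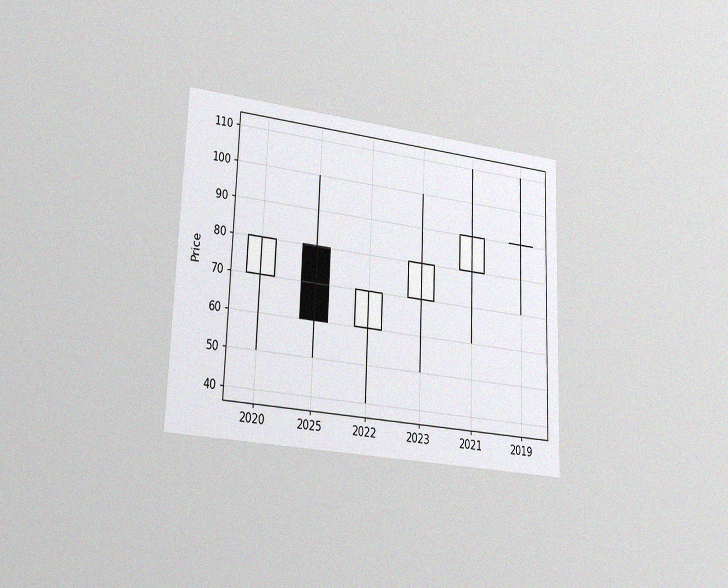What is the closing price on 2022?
70

The chart is tilted about 2° clockwise and viewed slightly from the left, with some photo noise. The 2022 candle closes at 70.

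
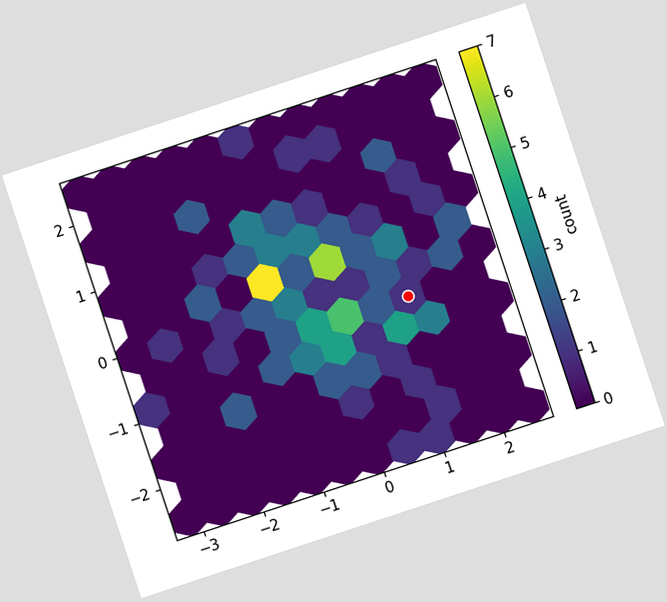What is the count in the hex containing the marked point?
The chart is tilted about 18° counter-clockwise. The marked hex reads 1 on the colorbar.

1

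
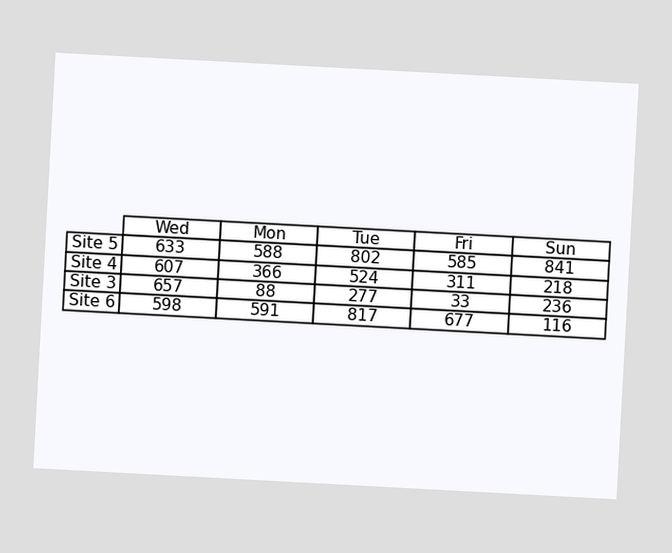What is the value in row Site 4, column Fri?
The chart is tilted about 3° clockwise. The (Site 4, Fri) cell reads 311.

311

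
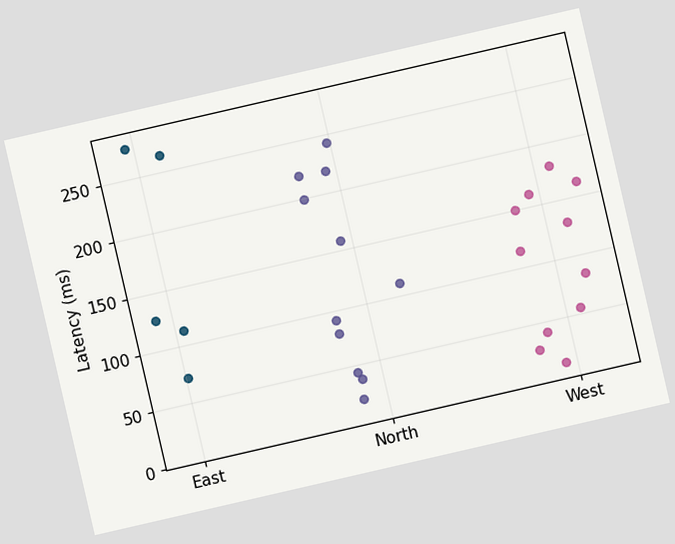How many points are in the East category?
5

The chart is tilted about 13° counter-clockwise. Counting the markers in the East column gives 5.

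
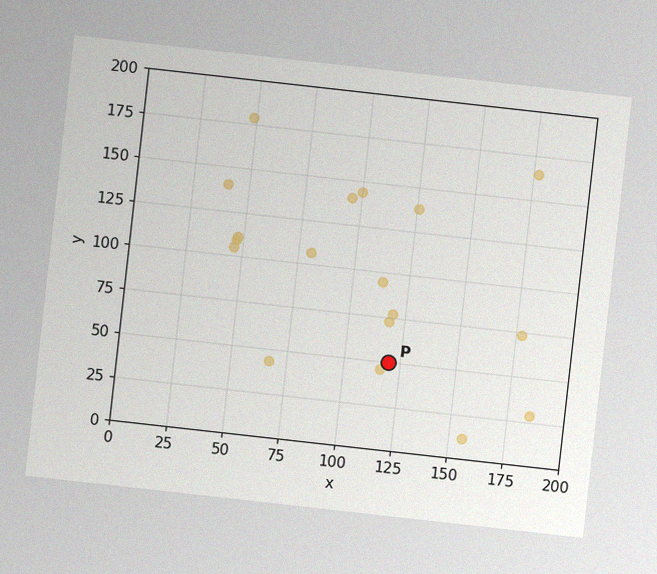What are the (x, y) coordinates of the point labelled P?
(120, 50)

The chart is tilted about 6° clockwise, with some photo noise. Following the gridlines from P to each axis, P sits at (120, 50).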